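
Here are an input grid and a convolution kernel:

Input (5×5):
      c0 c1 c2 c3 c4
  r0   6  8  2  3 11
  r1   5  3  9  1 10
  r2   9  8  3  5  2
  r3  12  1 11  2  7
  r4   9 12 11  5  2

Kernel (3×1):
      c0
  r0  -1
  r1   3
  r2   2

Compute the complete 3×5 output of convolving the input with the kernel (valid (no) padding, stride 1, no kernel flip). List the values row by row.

Output[0,0]: The receptive field on the input at this output position is [6 / 5 / 9]. Elementwise product with the kernel and sum: 6·-1 + 5·3 + 9·2.

27 17 31 10 23
46 23 22 18 10
45 19 52 11 23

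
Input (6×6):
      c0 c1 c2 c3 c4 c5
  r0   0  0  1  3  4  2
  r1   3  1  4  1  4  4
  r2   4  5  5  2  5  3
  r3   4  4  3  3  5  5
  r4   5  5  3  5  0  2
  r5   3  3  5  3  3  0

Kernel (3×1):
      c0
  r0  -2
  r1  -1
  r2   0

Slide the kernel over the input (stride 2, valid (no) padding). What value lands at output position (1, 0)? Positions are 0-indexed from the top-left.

The receptive field on the input at this output position is [4 / 4 / 5]. Elementwise product with the kernel and sum: 4·-2 + 4·-1.

-12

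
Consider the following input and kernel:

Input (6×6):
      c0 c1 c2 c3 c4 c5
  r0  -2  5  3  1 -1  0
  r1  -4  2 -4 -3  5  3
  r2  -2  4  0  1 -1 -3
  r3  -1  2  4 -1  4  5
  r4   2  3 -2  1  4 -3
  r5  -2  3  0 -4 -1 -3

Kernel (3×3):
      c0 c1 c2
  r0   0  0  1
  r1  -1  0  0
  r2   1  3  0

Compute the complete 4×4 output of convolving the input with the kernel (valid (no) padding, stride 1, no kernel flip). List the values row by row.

17 3 6 1
3 7 6 13
12 -4 -4 11
9 -1 -6 -3

Output[0,0]: The receptive field on the input at this output position is [-2 5 3 / -4 2 -4 / -2 4 0]. Elementwise product with the kernel and sum: 3·1 + -4·-1 + -2·1 + 4·3.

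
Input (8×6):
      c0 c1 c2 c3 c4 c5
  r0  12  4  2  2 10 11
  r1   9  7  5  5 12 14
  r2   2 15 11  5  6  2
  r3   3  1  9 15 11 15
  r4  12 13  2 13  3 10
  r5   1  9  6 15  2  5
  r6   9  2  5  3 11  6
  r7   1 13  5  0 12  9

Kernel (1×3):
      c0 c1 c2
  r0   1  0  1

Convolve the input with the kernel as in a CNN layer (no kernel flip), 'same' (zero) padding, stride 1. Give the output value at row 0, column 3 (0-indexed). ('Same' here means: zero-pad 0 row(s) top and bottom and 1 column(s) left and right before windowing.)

12

The receptive field on the zero-padded input at this output position is [2 2 10]. Elementwise product with the kernel and sum: 2·1 + 10·1.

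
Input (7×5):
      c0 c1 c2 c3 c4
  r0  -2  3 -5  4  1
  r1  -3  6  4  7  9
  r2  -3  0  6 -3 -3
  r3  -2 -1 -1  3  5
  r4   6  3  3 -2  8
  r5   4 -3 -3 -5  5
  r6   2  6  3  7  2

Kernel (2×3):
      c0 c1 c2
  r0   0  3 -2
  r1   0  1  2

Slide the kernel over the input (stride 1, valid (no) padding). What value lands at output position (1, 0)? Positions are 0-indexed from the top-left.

22

The receptive field on the input at this output position is [-3 6 4 / -3 0 6]. Elementwise product with the kernel and sum: 6·3 + 4·-2 + 0·1 + 6·2.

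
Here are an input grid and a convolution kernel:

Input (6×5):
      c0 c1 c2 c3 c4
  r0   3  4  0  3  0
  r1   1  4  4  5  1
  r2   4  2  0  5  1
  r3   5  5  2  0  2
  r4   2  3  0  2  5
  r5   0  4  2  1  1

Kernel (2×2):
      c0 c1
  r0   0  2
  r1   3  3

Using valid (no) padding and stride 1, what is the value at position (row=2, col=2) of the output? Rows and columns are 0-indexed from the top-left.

16

The receptive field on the input at this output position is [0 5 / 2 0]. Elementwise product with the kernel and sum: 5·2 + 2·3 + 0·3.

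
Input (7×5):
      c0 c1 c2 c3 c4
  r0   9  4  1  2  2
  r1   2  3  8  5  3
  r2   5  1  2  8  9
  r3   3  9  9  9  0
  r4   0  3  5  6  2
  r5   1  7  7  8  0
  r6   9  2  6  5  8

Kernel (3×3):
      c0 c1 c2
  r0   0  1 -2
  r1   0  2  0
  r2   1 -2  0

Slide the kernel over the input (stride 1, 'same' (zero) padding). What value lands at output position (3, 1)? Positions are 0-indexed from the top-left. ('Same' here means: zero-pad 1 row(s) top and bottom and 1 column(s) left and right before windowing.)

The receptive field on the zero-padded input at this output position is [5 1 2 / 3 9 9 / 0 3 5]. Elementwise product with the kernel and sum: 1·1 + 2·-2 + 9·2 + 0·1 + 3·-2.

9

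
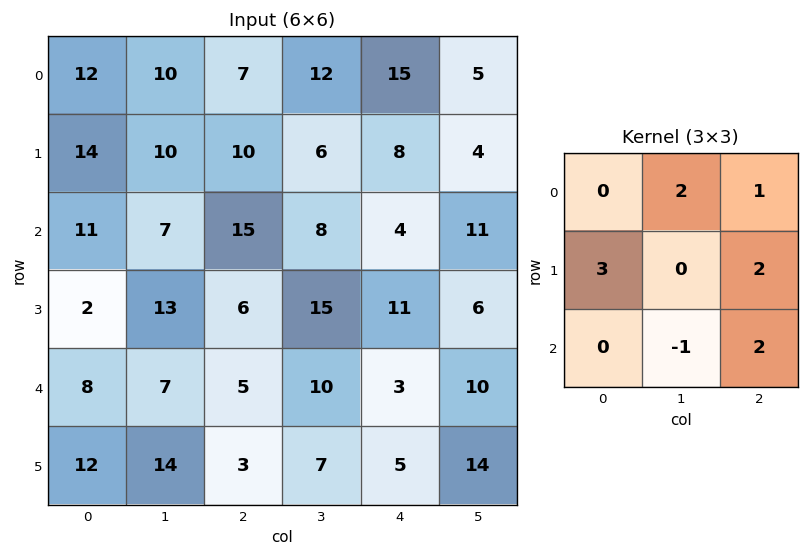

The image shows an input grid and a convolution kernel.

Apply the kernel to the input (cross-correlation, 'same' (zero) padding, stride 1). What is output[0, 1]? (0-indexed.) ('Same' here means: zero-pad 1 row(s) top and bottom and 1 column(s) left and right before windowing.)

60

The receptive field on the zero-padded input at this output position is [0 0 0 / 12 10 7 / 14 10 10]. Elementwise product with the kernel and sum: 0·2 + 0·1 + 12·3 + 7·2 + 10·-1 + 10·2.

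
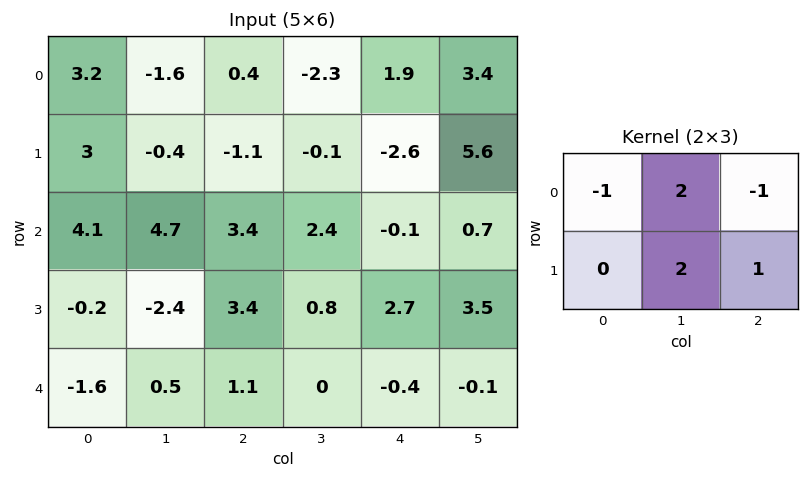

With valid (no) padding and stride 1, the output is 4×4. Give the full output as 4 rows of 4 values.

-8.7 2.4 -9.7 3.1
10.1 7.5 8.2 -10.2
0.5 7.3 5.8 5.6
-5.9 10.6 -4.9 0.2

Output[0,0]: The receptive field on the input at this output position is [3.2 -1.6 0.4 / 3 -0.4 -1.1]. Elementwise product with the kernel and sum: 3.2·-1 + -1.6·2 + 0.4·-1 + -0.4·2 + -1.1·1.
Output[0,1]: The receptive field on the input at this output position is [-1.6 0.4 -2.3 / -0.4 -1.1 -0.1]. Elementwise product with the kernel and sum: -1.6·-1 + 0.4·2 + -2.3·-1 + -1.1·2 + -0.1·1.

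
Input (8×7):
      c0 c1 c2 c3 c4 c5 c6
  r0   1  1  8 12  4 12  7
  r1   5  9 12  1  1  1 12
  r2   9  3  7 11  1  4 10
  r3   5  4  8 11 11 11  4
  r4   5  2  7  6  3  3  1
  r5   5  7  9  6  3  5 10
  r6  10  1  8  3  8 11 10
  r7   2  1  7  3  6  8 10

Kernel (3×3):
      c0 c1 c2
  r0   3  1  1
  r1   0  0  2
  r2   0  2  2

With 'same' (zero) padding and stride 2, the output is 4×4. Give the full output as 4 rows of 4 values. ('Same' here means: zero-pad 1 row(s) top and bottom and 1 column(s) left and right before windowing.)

Output[0,0]: The receptive field on the zero-padded input at this output position is [0 0 0 / 0 1 1 / 0 5 9]. Elementwise product with the kernel and sum: 0·3 + 0·1 + 0·1 + 1·2 + 5·2 + 9·2.
Output[0,1]: The receptive field on the zero-padded input at this output position is [0 0 0 / 1 8 12 / 9 12 1]. Elementwise product with the kernel and sum: 0·3 + 0·1 + 0·1 + 12·2 + 12·2 + 1·2.

30 50 28 24
38 100 57 23
37 73 77 57
20 62 76 45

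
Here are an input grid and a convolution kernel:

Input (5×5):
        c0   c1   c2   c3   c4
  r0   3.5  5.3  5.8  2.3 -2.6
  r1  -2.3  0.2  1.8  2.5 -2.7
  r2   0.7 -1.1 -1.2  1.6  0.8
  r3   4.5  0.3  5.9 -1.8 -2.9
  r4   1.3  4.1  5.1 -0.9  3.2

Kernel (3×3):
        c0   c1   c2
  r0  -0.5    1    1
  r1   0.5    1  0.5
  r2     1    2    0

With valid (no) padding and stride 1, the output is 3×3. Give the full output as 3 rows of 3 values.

Output[0,0]: The receptive field on the input at this output position is [3.5 5.3 5.8 / -2.3 0.2 1.8 / 0.7 -1.1 -1.2]. Elementwise product with the kernel and sum: 3.5·-0.5 + 5.3·1 + 5.8·1 + -2.3·0.5 + 0.2·1 + 1.8·0.5 + 0.7·1 + -1.1·2.

7.8 5.1 0.85
6.9 15.35 2.6
12.35 20.4 6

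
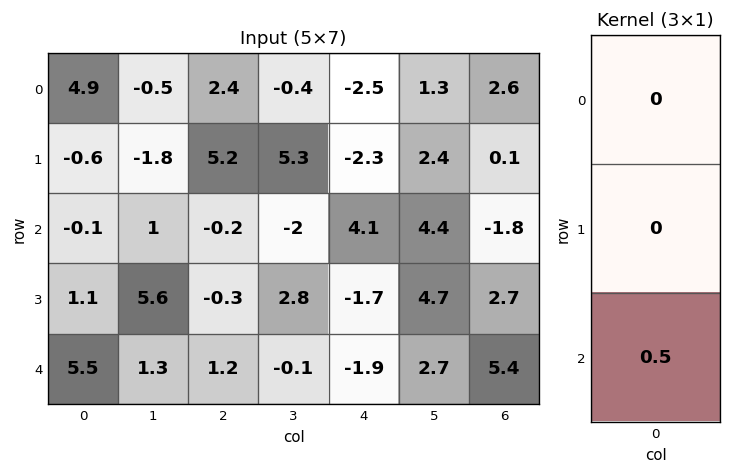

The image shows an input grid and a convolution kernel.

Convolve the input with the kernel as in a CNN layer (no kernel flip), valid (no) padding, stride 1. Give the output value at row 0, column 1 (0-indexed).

0.5

The receptive field on the input at this output position is [-0.5 / -1.8 / 1]. Elementwise product with the kernel and sum: 1·0.5.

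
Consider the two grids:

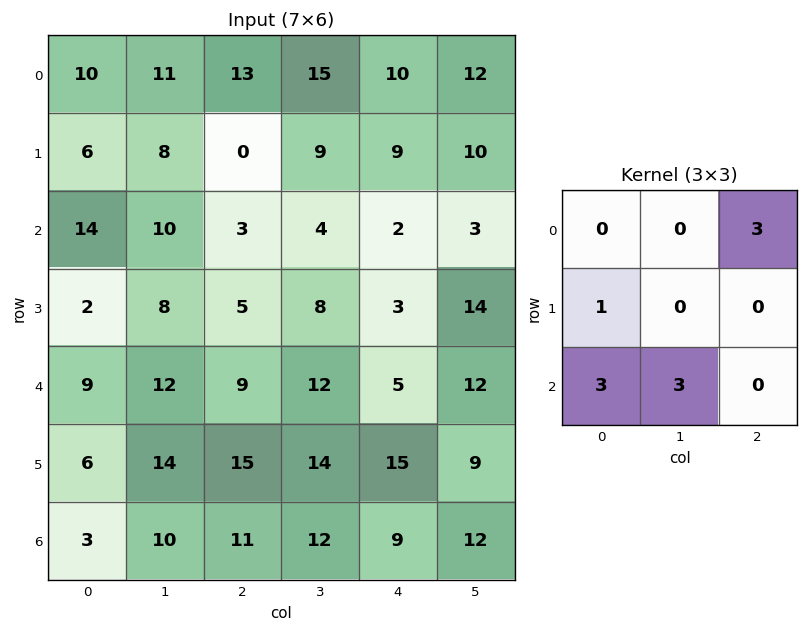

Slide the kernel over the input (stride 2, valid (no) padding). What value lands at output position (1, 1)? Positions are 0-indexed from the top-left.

The receptive field on the input at this output position is [3 4 2 / 5 8 3 / 9 12 5]. Elementwise product with the kernel and sum: 2·3 + 5·1 + 9·3 + 12·3.

74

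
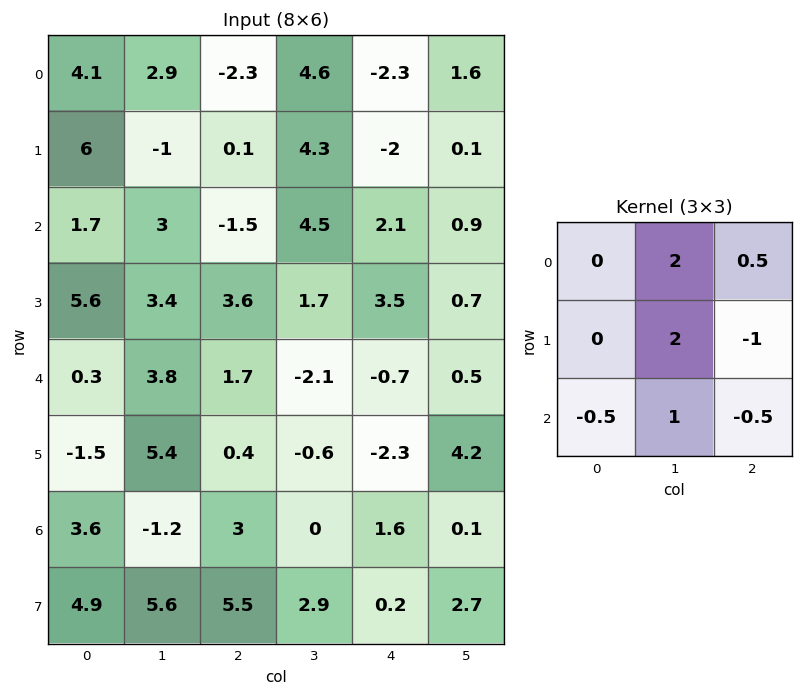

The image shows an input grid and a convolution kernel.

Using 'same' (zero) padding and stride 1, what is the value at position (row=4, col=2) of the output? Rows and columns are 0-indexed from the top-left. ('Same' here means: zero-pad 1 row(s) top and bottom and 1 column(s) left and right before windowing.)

11.55

The receptive field on the zero-padded input at this output position is [3.4 3.6 1.7 / 3.8 1.7 -2.1 / 5.4 0.4 -0.6]. Elementwise product with the kernel and sum: 3.6·2 + 1.7·0.5 + 1.7·2 + -2.1·-1 + 5.4·-0.5 + 0.4·1 + -0.6·-0.5.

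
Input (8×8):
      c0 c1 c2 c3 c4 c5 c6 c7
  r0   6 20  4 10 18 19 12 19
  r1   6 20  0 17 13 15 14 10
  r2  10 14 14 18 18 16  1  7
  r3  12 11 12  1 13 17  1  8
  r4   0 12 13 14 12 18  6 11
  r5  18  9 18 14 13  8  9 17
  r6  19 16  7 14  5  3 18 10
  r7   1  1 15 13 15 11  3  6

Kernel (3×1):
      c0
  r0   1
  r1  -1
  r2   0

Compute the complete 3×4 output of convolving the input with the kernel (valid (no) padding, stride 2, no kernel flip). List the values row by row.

0 4 5 -2
-2 2 5 0
-18 -5 -1 -3

Output[0,0]: The receptive field on the input at this output position is [6 / 6 / 10]. Elementwise product with the kernel and sum: 6·1 + 6·-1.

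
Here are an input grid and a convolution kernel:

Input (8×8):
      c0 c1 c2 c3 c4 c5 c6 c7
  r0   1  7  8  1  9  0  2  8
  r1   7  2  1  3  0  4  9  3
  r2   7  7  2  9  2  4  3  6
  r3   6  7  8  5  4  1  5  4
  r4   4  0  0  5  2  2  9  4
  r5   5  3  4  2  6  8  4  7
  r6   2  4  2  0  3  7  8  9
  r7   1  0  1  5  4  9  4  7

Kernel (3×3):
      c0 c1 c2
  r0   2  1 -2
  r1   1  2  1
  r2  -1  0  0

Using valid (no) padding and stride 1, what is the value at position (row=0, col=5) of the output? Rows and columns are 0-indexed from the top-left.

The receptive field on the input at this output position is [0 2 8 / 4 9 3 / 4 3 6]. Elementwise product with the kernel and sum: 0·2 + 2·1 + 8·-2 + 4·1 + 9·2 + 3·1 + 4·-1.

7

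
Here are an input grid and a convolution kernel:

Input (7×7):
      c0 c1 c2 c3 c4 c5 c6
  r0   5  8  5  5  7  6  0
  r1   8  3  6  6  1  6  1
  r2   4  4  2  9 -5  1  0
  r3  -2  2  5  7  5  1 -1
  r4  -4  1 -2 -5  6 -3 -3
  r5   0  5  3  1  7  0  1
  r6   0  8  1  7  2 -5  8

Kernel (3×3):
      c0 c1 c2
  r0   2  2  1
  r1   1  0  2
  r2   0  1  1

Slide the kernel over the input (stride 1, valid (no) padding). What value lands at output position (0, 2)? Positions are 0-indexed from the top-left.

The receptive field on the input at this output position is [5 5 7 / 6 6 1 / 2 9 -5]. Elementwise product with the kernel and sum: 5·2 + 5·2 + 7·1 + 6·1 + 1·2 + 9·1 + -5·1.

39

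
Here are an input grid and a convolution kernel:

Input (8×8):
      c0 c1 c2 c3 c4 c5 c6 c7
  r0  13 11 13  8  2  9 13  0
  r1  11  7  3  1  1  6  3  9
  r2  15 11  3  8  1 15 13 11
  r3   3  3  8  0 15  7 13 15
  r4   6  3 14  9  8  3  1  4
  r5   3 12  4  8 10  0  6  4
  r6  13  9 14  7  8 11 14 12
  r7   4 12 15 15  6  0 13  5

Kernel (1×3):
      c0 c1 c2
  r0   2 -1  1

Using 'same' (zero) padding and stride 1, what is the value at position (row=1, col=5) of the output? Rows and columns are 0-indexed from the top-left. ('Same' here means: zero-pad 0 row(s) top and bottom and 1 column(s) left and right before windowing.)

-1

The receptive field on the zero-padded input at this output position is [1 6 3]. Elementwise product with the kernel and sum: 1·2 + 6·-1 + 3·1.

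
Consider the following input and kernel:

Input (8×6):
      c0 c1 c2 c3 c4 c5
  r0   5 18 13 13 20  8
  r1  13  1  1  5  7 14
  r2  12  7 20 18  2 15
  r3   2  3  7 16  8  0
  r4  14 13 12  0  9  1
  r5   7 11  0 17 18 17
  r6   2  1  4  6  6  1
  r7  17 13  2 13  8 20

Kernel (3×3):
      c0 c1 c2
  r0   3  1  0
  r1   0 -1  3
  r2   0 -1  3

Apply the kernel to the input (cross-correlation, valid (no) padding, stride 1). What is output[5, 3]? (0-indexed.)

The receptive field on the input at this output position is [17 18 17 / 6 6 1 / 13 8 20]. Elementwise product with the kernel and sum: 17·3 + 18·1 + 6·-1 + 1·3 + 8·-1 + 20·3.

118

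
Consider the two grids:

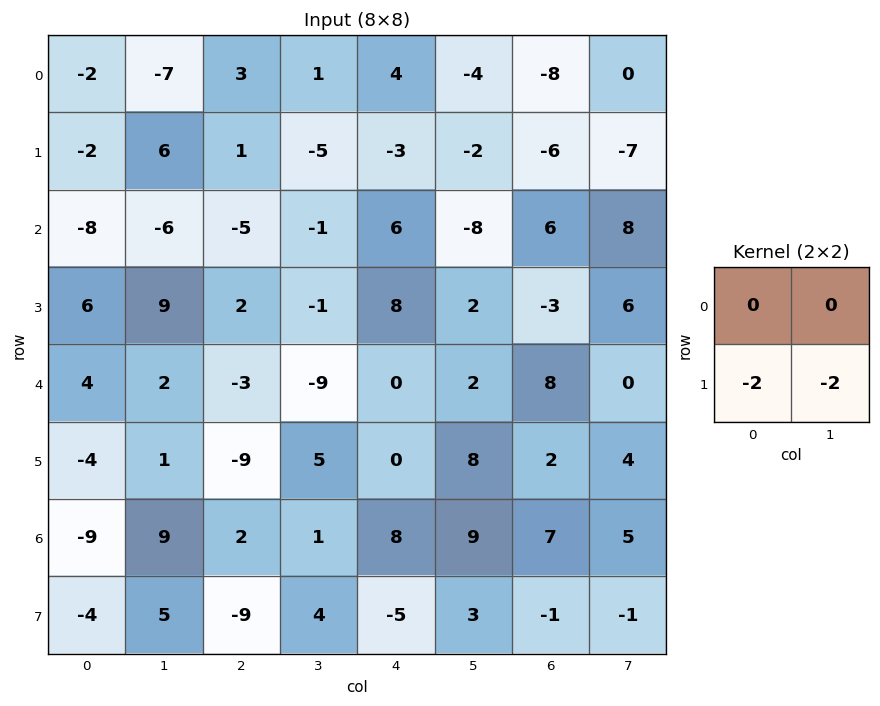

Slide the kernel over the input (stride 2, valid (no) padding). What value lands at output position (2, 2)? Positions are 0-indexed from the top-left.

-16

The receptive field on the input at this output position is [0 2 / 0 8]. Elementwise product with the kernel and sum: 0·-2 + 8·-2.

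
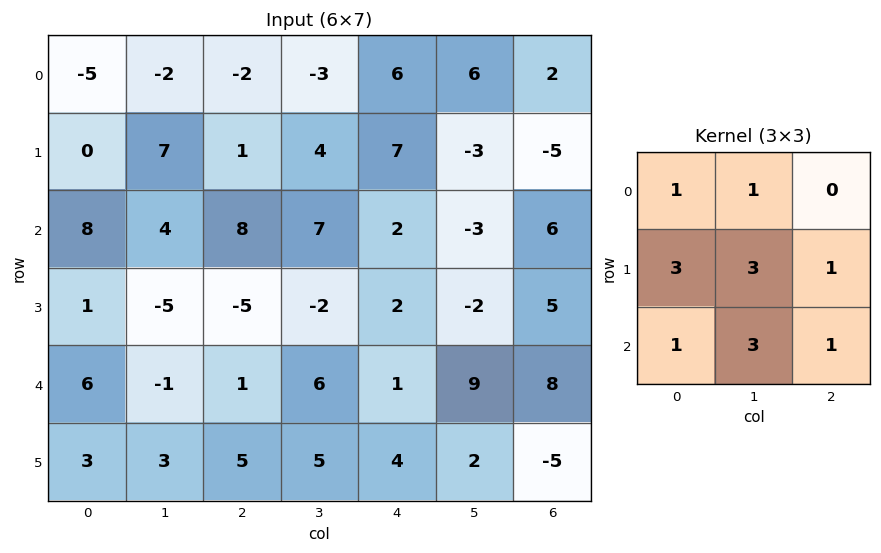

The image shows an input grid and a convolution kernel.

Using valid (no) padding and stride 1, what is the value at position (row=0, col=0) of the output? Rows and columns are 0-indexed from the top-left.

43

The receptive field on the input at this output position is [-5 -2 -2 / 0 7 1 / 8 4 8]. Elementwise product with the kernel and sum: -5·1 + -2·1 + 0·3 + 7·3 + 1·1 + 8·1 + 4·3 + 8·1.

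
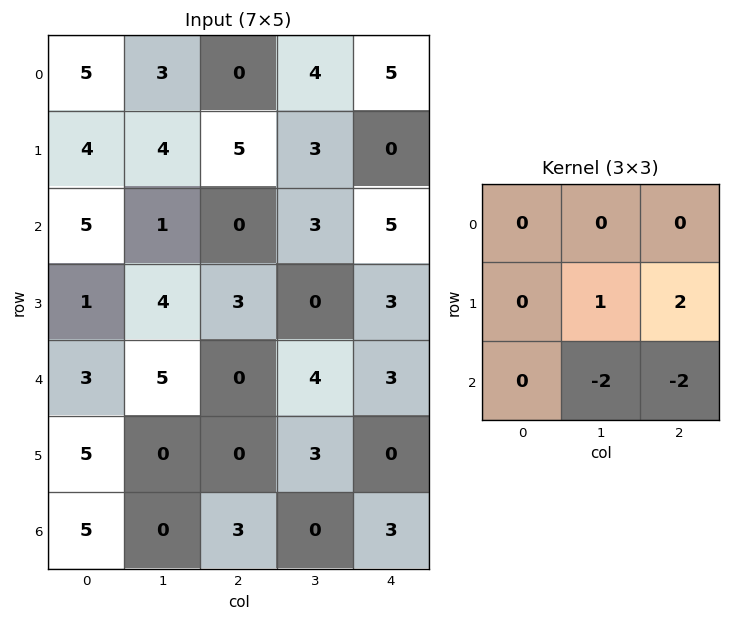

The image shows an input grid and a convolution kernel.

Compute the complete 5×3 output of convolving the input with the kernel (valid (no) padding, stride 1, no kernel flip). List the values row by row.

Output[0,0]: The receptive field on the input at this output position is [5 3 0 / 4 4 5 / 5 1 0]. Elementwise product with the kernel and sum: 4·1 + 5·2 + 1·-2 + 0·-2.
Output[0,1]: The receptive field on the input at this output position is [3 0 4 / 4 5 3 / 1 0 3]. Elementwise product with the kernel and sum: 5·1 + 3·2 + 0·-2 + 3·-2.

12 5 -13
-13 0 7
0 -5 -8
5 2 4
-6 0 -3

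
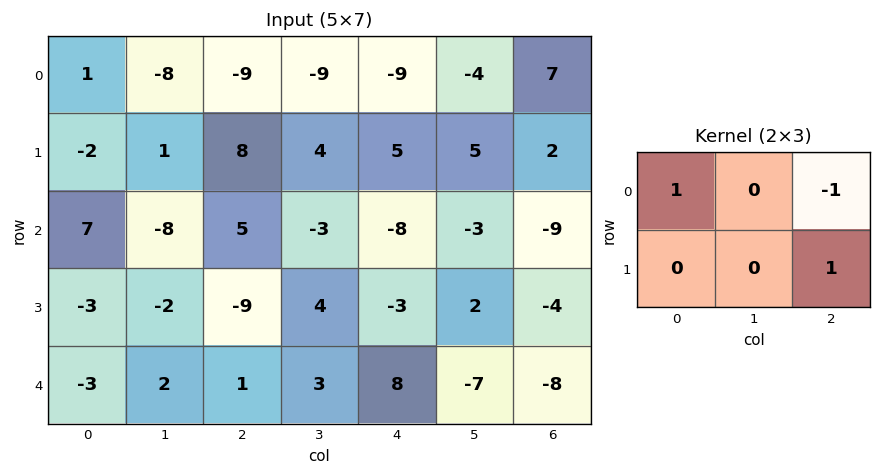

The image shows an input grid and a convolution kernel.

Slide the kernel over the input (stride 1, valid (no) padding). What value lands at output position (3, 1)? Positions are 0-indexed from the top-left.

The receptive field on the input at this output position is [-2 -9 4 / 2 1 3]. Elementwise product with the kernel and sum: -2·1 + 4·-1 + 3·1.

-3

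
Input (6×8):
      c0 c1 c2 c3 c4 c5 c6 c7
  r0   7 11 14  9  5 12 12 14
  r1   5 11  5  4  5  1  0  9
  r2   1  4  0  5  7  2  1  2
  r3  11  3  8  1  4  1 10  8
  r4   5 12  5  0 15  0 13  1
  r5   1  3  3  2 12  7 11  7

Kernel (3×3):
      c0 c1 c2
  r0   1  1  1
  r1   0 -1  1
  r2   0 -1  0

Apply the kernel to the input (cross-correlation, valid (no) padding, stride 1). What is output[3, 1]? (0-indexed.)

The receptive field on the input at this output position is [3 8 1 / 12 5 0 / 3 3 2]. Elementwise product with the kernel and sum: 3·1 + 8·1 + 1·1 + 5·-1 + 0·1 + 3·-1.

4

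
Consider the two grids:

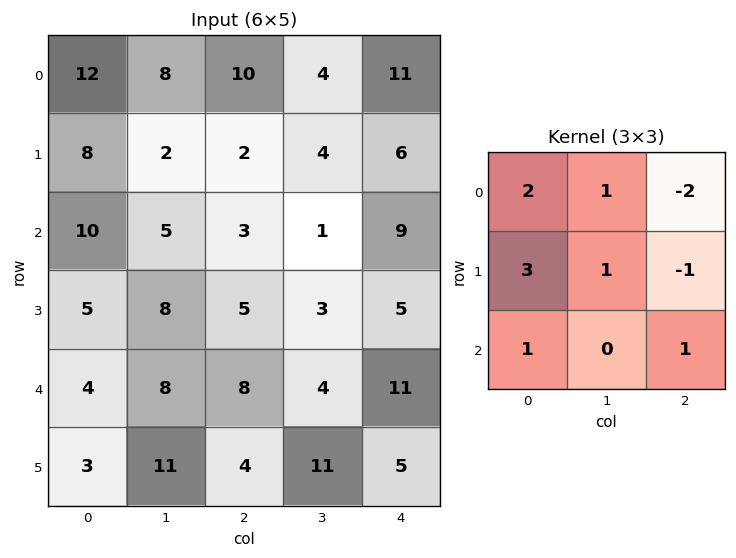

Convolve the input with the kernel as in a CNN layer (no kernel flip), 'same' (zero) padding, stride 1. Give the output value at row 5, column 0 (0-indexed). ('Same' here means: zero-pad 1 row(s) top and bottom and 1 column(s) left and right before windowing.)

The receptive field on the zero-padded input at this output position is [0 4 8 / 0 3 11 / 0 0 0]. Elementwise product with the kernel and sum: 0·2 + 4·1 + 8·-2 + 0·3 + 3·1 + 11·-1 + 0·1 + 0·1.

-20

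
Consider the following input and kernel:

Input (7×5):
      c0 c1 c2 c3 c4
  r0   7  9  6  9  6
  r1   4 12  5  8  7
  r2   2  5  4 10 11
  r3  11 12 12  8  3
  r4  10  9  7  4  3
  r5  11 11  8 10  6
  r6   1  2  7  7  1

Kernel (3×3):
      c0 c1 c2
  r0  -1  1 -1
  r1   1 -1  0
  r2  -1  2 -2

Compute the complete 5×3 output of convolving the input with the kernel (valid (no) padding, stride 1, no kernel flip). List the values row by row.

Output[0,0]: The receptive field on the input at this output position is [7 9 6 / 4 12 5 / 2 5 4]. Elementwise product with the kernel and sum: 7·-1 + 9·1 + 6·-1 + 4·1 + 12·-1 + 2·-1 + 5·2 + 4·-2.
Output[0,1]: The receptive field on the input at this output position is [9 6 9 / 12 5 8 / 5 4 10]. Elementwise product with the kernel and sum: 9·-1 + 6·1 + 9·-1 + 12·1 + 5·-1 + 5·-1 + 4·2 + 10·-2.

-12 -22 -12
-11 -18 -12
-8 -14 -6
-15 -21 -4
-19 -5 -3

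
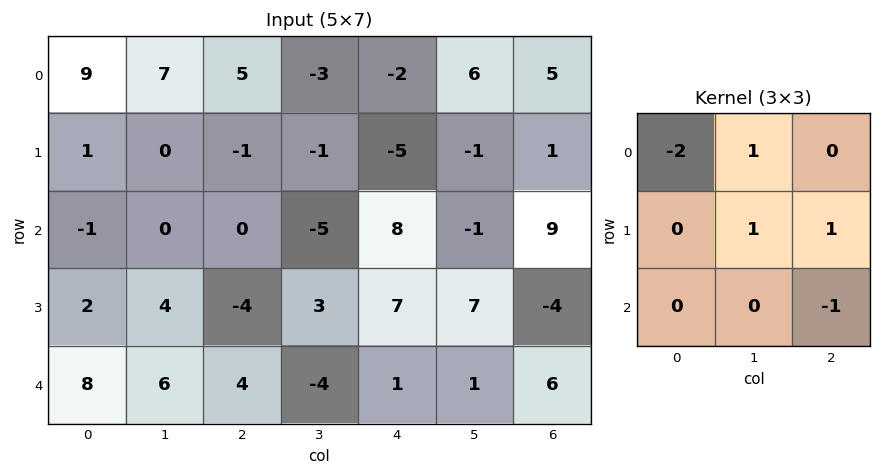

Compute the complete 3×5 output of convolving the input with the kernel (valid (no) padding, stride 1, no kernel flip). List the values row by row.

Output[0,0]: The receptive field on the input at this output position is [9 7 5 / 1 0 -1 / -1 0 0]. Elementwise product with the kernel and sum: 9·-2 + 7·1 + 0·1 + -1·1 + 0·-1.
Output[0,1]: The receptive field on the input at this output position is [7 5 -3 / 0 -1 -1 / 0 0 -5]. Elementwise product with the kernel and sum: 7·-2 + 5·1 + -1·1 + -1·1 + -5·-1.

-12 -6 -27 -1 1
2 -9 -3 -3 21
-2 3 4 31 -20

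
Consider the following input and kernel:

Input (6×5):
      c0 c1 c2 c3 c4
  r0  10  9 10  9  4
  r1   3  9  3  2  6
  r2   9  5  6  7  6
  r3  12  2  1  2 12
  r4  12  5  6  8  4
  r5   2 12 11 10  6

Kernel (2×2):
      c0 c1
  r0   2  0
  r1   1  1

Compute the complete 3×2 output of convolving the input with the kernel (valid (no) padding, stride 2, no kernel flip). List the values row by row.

32 25
32 15
38 33

Output[0,0]: The receptive field on the input at this output position is [10 9 / 3 9]. Elementwise product with the kernel and sum: 10·2 + 3·1 + 9·1.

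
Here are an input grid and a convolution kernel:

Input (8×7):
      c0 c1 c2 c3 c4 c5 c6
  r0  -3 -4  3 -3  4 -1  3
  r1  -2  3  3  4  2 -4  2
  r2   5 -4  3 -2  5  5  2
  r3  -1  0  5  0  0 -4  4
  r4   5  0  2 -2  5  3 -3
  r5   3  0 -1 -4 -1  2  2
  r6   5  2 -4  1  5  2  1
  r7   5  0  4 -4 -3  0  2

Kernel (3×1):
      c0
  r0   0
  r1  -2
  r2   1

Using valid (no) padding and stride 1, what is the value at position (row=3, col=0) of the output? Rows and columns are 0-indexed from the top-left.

The receptive field on the input at this output position is [-1 / 5 / 3]. Elementwise product with the kernel and sum: 5·-2 + 3·1.

-7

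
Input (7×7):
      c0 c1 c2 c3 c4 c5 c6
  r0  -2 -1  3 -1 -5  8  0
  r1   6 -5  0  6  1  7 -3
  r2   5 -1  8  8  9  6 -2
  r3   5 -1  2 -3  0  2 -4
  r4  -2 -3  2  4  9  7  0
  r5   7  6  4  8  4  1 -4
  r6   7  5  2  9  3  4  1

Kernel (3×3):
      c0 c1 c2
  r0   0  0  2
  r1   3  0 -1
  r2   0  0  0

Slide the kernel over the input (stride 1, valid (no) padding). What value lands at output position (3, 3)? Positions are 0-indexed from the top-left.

The receptive field on the input at this output position is [-3 0 2 / 4 9 7 / 8 4 1]. Elementwise product with the kernel and sum: 2·2 + 4·3 + 7·-1.

9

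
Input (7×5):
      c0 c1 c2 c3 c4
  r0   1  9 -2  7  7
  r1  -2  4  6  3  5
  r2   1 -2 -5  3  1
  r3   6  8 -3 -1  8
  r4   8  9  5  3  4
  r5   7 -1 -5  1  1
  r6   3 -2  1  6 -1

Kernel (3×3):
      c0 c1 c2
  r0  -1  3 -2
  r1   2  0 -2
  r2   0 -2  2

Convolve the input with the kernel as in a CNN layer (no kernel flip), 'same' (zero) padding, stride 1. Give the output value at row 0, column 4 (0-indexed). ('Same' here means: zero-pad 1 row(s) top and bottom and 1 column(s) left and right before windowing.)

4

The receptive field on the zero-padded input at this output position is [0 0 0 / 7 7 0 / 3 5 0]. Elementwise product with the kernel and sum: 0·-1 + 0·3 + 0·-2 + 7·2 + 0·-2 + 5·-2 + 0·2.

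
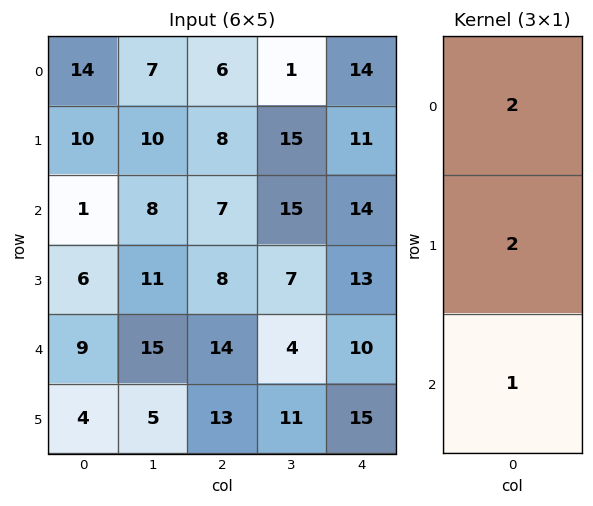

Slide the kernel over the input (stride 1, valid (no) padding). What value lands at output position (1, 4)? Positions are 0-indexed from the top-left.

63

The receptive field on the input at this output position is [11 / 14 / 13]. Elementwise product with the kernel and sum: 11·2 + 14·2 + 13·1.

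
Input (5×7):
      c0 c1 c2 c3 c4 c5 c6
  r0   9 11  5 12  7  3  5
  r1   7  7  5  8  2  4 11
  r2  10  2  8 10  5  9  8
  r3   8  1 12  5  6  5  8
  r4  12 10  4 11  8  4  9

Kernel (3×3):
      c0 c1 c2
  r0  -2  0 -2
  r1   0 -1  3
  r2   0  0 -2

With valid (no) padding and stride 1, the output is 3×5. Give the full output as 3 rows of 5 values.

Output[0,0]: The receptive field on the input at this output position is [9 11 5 / 7 7 5 / 10 2 8]. Elementwise product with the kernel and sum: 9·-2 + 5·-2 + 7·-1 + 5·3 + 8·-2.

-36 -47 -36 -38 -11
-26 -18 -21 -12 -27
-9 -43 -29 -37 -25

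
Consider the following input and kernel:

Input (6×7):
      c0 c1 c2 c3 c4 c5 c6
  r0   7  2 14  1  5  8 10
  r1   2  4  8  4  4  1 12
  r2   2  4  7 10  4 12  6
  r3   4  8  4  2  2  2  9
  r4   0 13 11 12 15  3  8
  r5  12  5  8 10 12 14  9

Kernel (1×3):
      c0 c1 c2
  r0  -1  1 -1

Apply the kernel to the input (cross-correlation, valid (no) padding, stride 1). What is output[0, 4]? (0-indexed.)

The receptive field on the input at this output position is [5 8 10]. Elementwise product with the kernel and sum: 5·-1 + 8·1 + 10·-1.

-7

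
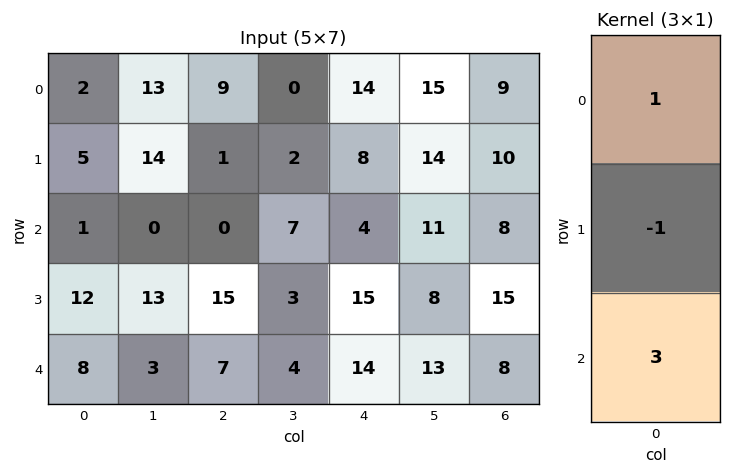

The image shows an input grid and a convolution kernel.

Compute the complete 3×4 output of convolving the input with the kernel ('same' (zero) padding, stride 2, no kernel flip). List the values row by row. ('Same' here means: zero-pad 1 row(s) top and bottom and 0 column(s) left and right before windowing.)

13 -6 10 21
40 46 49 47
4 8 1 7

Output[0,0]: The receptive field on the zero-padded input at this output position is [0 / 2 / 5]. Elementwise product with the kernel and sum: 0·1 + 2·-1 + 5·3.
Output[0,1]: The receptive field on the zero-padded input at this output position is [0 / 9 / 1]. Elementwise product with the kernel and sum: 0·1 + 9·-1 + 1·3.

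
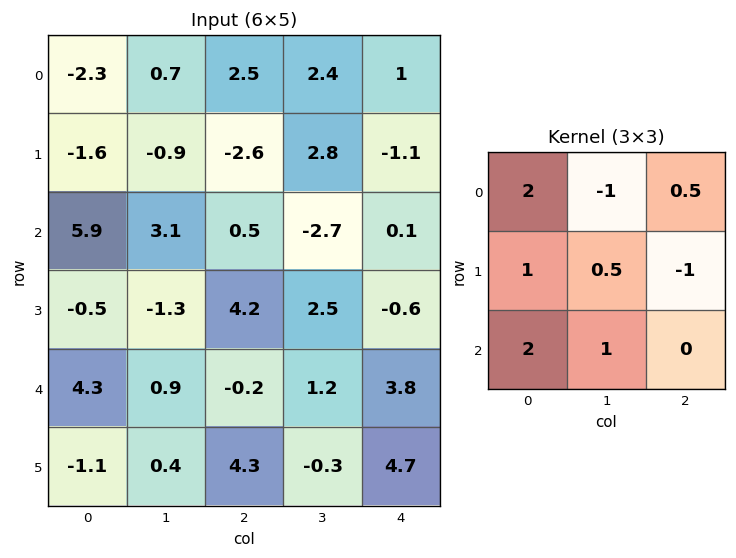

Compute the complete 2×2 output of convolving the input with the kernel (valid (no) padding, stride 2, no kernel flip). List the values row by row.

Output[0,0]: The receptive field on the input at this output position is [-2.3 0.7 2.5 / -1.6 -0.9 -2.6 / 5.9 3.1 0.5]. Elementwise product with the kernel and sum: -2.3·2 + 0.7·-1 + 2.5·0.5 + -1.6·1 + -0.9·0.5 + -2.6·-1 + 5.9·2 + 3.1·1.
Output[0,1]: The receptive field on the input at this output position is [2.5 2.4 1 / -2.6 2.8 -1.1 / 0.5 -2.7 0.1]. Elementwise product with the kernel and sum: 2.5·2 + 2.4·-1 + 1·0.5 + -2.6·1 + 2.8·0.5 + -1.1·-1 + 0.5·2 + -2.7·1.

11.4 1.3
13.1 10.6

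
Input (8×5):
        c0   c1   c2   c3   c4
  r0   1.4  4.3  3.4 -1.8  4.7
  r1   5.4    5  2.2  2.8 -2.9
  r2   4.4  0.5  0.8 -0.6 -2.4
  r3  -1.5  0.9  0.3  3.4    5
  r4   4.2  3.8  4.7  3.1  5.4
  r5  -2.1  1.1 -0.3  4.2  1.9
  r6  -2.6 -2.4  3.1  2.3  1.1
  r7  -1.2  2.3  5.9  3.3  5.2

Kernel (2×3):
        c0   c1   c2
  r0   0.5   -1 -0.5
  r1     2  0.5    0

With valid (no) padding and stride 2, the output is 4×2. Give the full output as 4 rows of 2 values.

Output[0,0]: The receptive field on the input at this output position is [1.4 4.3 3.4 / 5.4 5 2.2]. Elementwise product with the kernel and sum: 1.4·0.5 + 4.3·-1 + 3.4·-0.5 + 5.4·2 + 5·0.5.
Output[0,1]: The receptive field on the input at this output position is [3.4 -1.8 4.7 / 2.2 2.8 -2.9]. Elementwise product with the kernel and sum: 3.4·0.5 + -1.8·-1 + 4.7·-0.5 + 2.2·2 + 2.8·0.5.

8 6.95
-1.25 4.5
-7.7 -1.95
-1.7 12.15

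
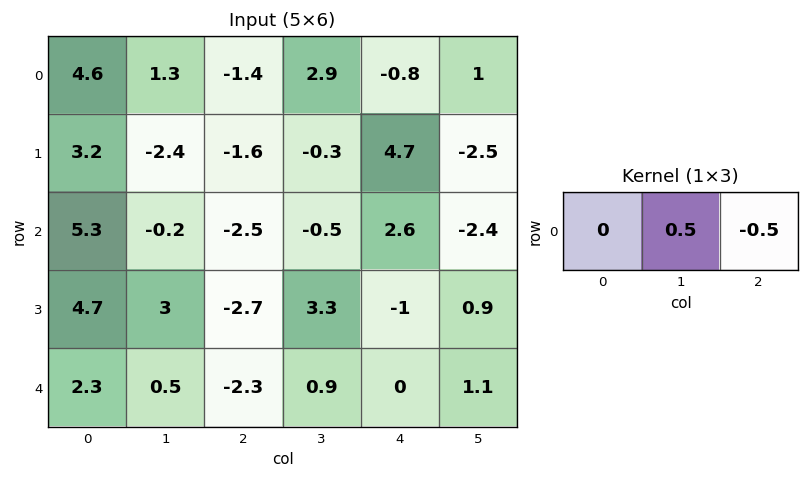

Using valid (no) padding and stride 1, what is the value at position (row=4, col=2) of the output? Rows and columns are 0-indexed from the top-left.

0.45

The receptive field on the input at this output position is [-2.3 0.9 0]. Elementwise product with the kernel and sum: 0.9·0.5 + 0·-0.5.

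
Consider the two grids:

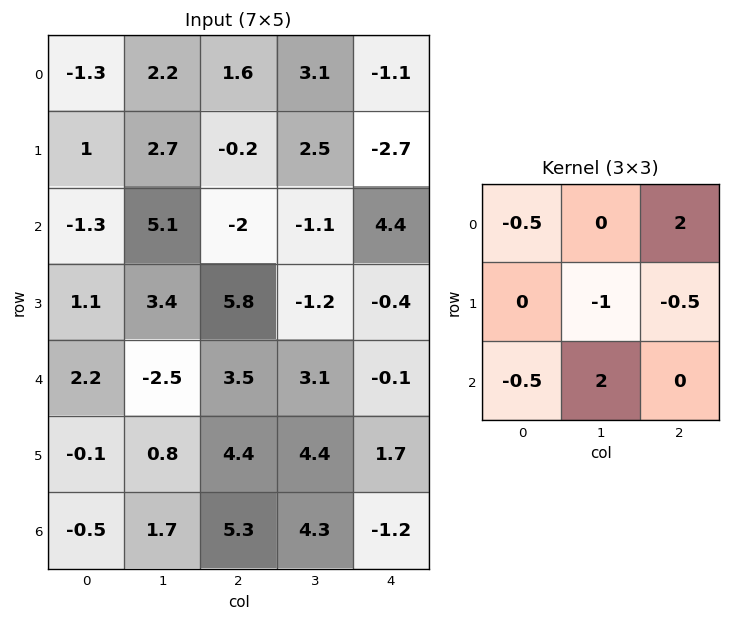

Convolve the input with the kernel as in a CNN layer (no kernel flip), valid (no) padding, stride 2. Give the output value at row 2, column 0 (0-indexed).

The receptive field on the input at this output position is [2.2 -2.5 3.5 / -0.1 0.8 4.4 / -0.5 1.7 5.3]. Elementwise product with the kernel and sum: 2.2·-0.5 + 3.5·2 + 0.8·-1 + 4.4·-0.5 + -0.5·-0.5 + 1.7·2.

6.55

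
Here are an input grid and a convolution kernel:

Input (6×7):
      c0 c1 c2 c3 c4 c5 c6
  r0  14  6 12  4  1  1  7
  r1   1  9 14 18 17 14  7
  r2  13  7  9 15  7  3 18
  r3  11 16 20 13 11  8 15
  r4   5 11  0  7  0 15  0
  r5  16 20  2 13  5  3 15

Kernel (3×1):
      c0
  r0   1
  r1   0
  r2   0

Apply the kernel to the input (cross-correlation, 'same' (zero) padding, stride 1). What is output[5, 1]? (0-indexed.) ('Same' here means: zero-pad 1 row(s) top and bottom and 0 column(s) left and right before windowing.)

The receptive field on the zero-padded input at this output position is [11 / 20 / 0]. Elementwise product with the kernel and sum: 11·1.

11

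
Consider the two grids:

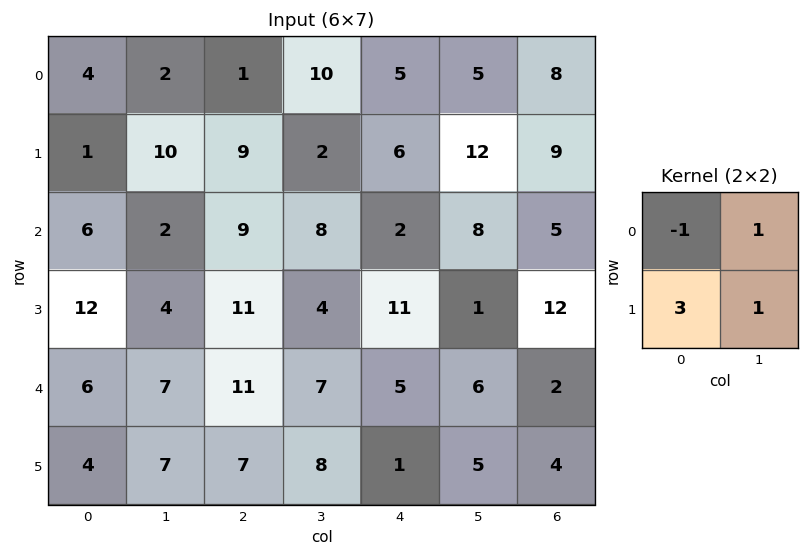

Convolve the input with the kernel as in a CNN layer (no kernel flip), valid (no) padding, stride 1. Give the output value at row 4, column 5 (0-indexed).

The receptive field on the input at this output position is [6 2 / 5 4]. Elementwise product with the kernel and sum: 6·-1 + 2·1 + 5·3 + 4·1.

15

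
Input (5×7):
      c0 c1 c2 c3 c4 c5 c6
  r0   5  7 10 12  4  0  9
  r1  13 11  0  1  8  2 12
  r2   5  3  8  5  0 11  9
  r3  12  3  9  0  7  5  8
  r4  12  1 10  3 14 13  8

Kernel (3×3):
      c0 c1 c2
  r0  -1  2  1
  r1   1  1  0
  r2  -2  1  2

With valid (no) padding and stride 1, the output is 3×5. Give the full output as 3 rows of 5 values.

Output[0,0]: The receptive field on the input at this output position is [5 7 10 / 13 11 0 / 5 3 8]. Elementwise product with the kernel and sum: 5·-1 + 7·2 + 10·1 + 13·1 + 11·1 + 5·-2 + 3·1 + 8·2.

52 48 8 17 44
14 4 19 39 26
21 44 22 47 44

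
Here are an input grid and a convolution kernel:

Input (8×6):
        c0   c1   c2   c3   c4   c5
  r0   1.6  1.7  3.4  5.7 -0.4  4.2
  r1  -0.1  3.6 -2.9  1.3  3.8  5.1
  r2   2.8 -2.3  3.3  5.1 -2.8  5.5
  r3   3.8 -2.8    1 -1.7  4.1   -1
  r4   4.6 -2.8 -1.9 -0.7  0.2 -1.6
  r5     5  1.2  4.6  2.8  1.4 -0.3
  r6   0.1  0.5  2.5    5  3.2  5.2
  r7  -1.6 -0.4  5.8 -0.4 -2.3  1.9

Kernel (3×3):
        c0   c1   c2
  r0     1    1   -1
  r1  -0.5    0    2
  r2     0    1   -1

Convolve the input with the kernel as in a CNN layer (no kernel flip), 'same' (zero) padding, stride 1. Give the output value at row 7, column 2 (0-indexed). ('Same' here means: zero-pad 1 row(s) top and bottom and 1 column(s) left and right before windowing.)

The receptive field on the zero-padded input at this output position is [0.5 2.5 5 / -0.4 5.8 -0.4 / 0 0 0]. Elementwise product with the kernel and sum: 0.5·1 + 2.5·1 + 5·-1 + -0.4·-0.5 + -0.4·2 + 0·1 + 0·-1.

-2.6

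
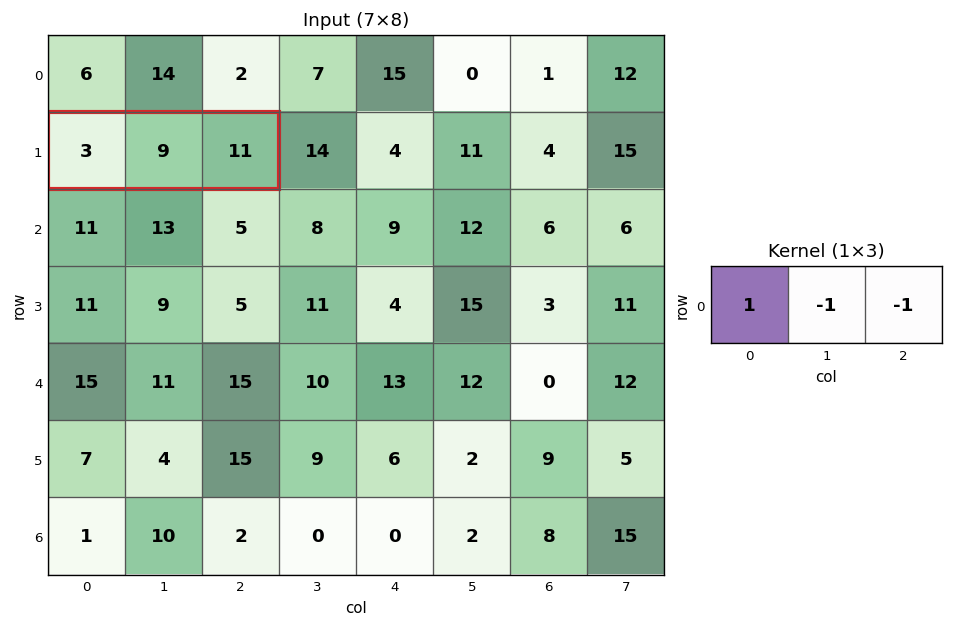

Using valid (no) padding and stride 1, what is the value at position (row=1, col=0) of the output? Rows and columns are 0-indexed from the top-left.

The receptive field on the input at this output position is [3 9 11]. Elementwise product with the kernel and sum: 3·1 + 9·-1 + 11·-1.

-17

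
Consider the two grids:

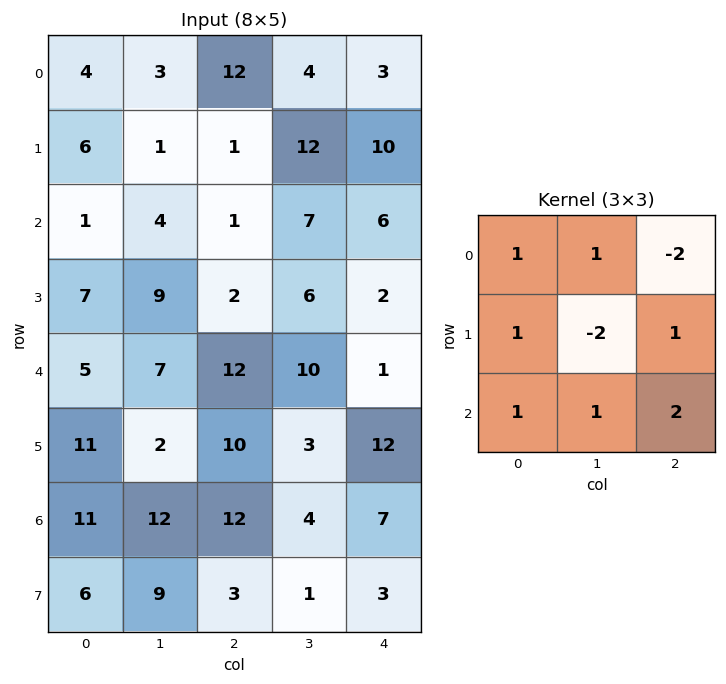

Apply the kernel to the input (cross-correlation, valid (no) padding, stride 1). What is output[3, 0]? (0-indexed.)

The receptive field on the input at this output position is [7 9 2 / 5 7 12 / 11 2 10]. Elementwise product with the kernel and sum: 7·1 + 9·1 + 2·-2 + 5·1 + 7·-2 + 12·1 + 11·1 + 2·1 + 10·2.

48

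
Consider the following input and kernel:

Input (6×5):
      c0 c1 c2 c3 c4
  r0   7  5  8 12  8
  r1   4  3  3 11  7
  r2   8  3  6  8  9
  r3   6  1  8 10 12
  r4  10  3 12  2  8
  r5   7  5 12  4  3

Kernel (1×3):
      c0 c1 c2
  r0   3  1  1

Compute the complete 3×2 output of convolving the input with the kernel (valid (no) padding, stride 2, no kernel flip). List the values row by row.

Output[0,0]: The receptive field on the input at this output position is [7 5 8]. Elementwise product with the kernel and sum: 7·3 + 5·1 + 8·1.
Output[0,1]: The receptive field on the input at this output position is [8 12 8]. Elementwise product with the kernel and sum: 8·3 + 12·1 + 8·1.

34 44
33 35
45 46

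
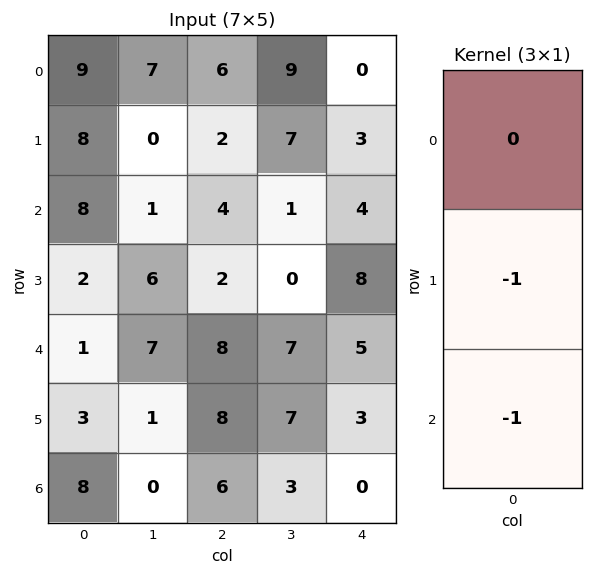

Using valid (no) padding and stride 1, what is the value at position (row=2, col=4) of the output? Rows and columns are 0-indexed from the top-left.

The receptive field on the input at this output position is [4 / 8 / 5]. Elementwise product with the kernel and sum: 8·-1 + 5·-1.

-13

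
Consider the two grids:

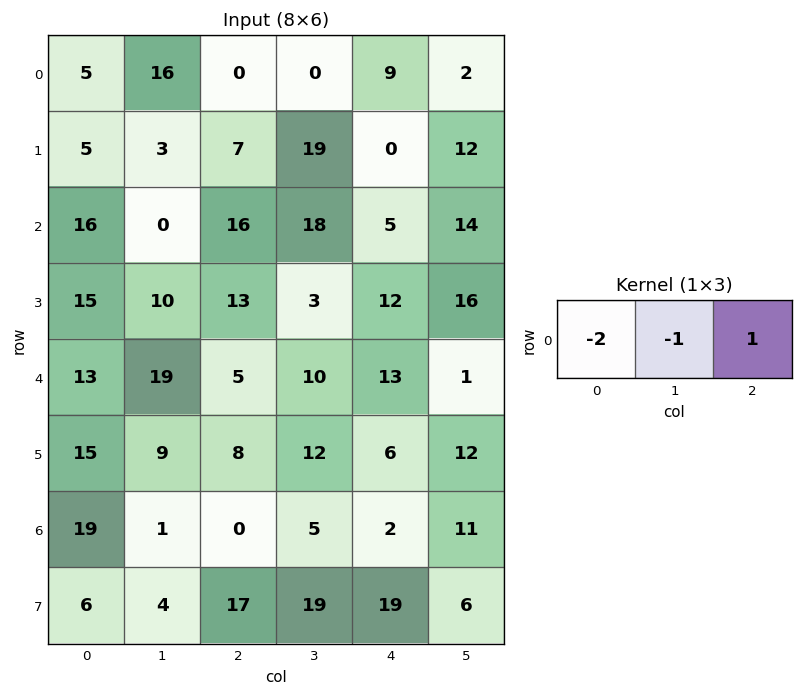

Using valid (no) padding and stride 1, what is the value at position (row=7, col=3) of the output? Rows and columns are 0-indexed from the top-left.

The receptive field on the input at this output position is [19 19 6]. Elementwise product with the kernel and sum: 19·-2 + 19·-1 + 6·1.

-51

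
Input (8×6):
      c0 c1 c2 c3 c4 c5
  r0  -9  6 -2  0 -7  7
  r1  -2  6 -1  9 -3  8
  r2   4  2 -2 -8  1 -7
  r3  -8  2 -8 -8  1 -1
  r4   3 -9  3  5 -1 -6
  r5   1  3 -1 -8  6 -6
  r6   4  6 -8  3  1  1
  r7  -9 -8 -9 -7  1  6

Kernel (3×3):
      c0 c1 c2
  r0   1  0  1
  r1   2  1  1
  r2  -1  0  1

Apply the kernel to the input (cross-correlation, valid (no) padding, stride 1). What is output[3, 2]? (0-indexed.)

The receptive field on the input at this output position is [-8 -8 1 / 3 5 -1 / -1 -8 6]. Elementwise product with the kernel and sum: -8·1 + 1·1 + 3·2 + 5·1 + -1·1 + -1·-1 + 6·1.

10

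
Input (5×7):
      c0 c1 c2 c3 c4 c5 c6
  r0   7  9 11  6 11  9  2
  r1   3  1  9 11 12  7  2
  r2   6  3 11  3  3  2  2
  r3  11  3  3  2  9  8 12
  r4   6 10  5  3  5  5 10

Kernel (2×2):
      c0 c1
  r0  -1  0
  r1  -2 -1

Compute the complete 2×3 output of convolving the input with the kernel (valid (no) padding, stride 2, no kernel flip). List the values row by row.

Output[0,0]: The receptive field on the input at this output position is [7 9 / 3 1]. Elementwise product with the kernel and sum: 7·-1 + 3·-2 + 1·-1.

-14 -40 -42
-31 -19 -29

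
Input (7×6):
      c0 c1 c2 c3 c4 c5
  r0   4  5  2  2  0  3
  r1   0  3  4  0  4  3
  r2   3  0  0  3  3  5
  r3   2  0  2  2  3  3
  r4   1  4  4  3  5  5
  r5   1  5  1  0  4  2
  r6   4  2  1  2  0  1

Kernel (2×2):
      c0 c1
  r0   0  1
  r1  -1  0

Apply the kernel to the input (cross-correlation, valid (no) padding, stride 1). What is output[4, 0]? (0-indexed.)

3

The receptive field on the input at this output position is [1 4 / 1 5]. Elementwise product with the kernel and sum: 4·1 + 1·-1.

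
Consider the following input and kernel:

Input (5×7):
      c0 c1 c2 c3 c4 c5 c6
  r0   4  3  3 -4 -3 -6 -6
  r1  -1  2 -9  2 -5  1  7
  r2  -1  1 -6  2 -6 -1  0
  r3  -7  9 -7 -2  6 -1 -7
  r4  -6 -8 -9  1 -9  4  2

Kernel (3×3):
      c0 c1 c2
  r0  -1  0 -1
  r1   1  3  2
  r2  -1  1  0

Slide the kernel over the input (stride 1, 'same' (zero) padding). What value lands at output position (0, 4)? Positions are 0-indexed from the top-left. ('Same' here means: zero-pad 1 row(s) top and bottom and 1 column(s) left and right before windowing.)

-32

The receptive field on the zero-padded input at this output position is [0 0 0 / -4 -3 -6 / 2 -5 1]. Elementwise product with the kernel and sum: 0·-1 + 0·-1 + -4·1 + -3·3 + -6·2 + 2·-1 + -5·1.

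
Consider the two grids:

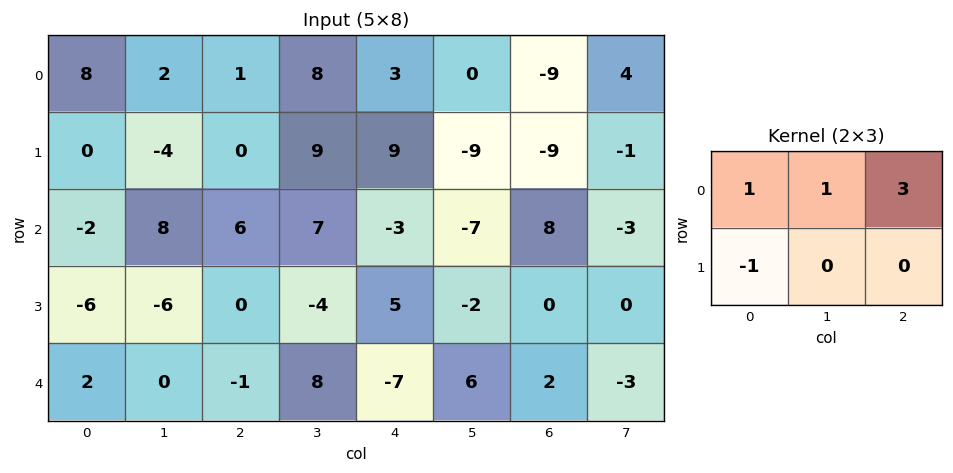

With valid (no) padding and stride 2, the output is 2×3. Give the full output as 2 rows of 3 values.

13 18 -33
30 4 9

Output[0,0]: The receptive field on the input at this output position is [8 2 1 / 0 -4 0]. Elementwise product with the kernel and sum: 8·1 + 2·1 + 1·3 + 0·-1.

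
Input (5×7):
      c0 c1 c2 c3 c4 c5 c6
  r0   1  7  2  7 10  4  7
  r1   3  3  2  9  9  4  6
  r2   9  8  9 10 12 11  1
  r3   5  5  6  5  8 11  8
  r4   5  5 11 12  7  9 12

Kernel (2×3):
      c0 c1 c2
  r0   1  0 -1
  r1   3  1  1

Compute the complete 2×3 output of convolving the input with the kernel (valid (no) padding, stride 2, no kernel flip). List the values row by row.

Output[0,0]: The receptive field on the input at this output position is [1 7 2 / 3 3 2]. Elementwise product with the kernel and sum: 1·1 + 2·-1 + 3·3 + 3·1 + 2·1.

13 16 40
26 28 54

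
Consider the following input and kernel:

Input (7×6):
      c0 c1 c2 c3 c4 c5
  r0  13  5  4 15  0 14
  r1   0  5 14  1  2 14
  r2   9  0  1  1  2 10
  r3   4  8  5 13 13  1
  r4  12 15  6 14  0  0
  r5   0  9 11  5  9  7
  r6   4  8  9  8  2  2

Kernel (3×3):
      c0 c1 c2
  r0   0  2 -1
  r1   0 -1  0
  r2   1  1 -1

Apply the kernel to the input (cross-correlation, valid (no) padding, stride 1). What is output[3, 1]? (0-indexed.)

The receptive field on the input at this output position is [8 5 13 / 15 6 14 / 9 11 5]. Elementwise product with the kernel and sum: 5·2 + 13·-1 + 6·-1 + 9·1 + 11·1 + 5·-1.

6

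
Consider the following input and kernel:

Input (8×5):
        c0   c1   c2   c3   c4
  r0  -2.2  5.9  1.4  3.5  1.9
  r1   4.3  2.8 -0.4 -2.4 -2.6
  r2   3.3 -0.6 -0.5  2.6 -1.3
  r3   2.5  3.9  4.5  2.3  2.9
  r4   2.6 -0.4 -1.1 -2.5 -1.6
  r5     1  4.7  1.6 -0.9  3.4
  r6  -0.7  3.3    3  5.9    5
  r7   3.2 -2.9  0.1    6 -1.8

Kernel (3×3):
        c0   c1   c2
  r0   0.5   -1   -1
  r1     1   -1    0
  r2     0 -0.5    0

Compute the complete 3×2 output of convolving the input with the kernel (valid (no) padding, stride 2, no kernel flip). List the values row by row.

-6.6 -4
1.55 1.9
-2.55 3.1

Output[0,0]: The receptive field on the input at this output position is [-2.2 5.9 1.4 / 4.3 2.8 -0.4 / 3.3 -0.6 -0.5]. Elementwise product with the kernel and sum: -2.2·0.5 + 5.9·-1 + 1.4·-1 + 4.3·1 + 2.8·-1 + -0.6·-0.5.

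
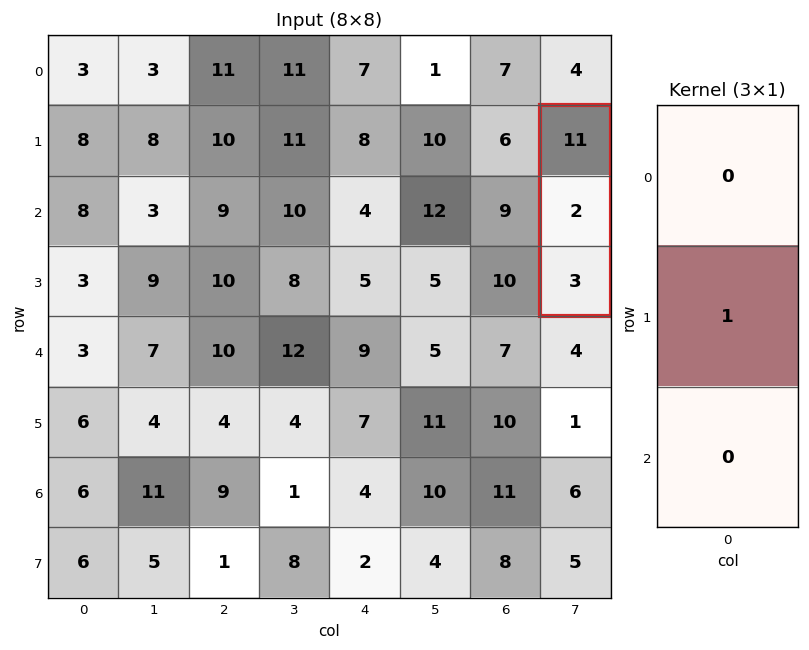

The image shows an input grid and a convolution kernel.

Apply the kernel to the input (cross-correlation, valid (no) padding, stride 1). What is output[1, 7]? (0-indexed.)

The receptive field on the input at this output position is [11 / 2 / 3]. Elementwise product with the kernel and sum: 2·1.

2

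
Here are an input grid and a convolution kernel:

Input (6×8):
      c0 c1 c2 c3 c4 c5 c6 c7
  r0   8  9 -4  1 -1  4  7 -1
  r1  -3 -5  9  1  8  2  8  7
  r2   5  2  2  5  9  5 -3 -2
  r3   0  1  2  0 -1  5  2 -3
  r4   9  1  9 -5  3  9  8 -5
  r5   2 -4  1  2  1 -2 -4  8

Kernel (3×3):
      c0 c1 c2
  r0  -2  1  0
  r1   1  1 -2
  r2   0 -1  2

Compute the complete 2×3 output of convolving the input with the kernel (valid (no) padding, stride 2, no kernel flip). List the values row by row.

-31 16 -11
6 16 -6

Output[0,0]: The receptive field on the input at this output position is [8 9 -4 / -3 -5 9 / 5 2 2]. Elementwise product with the kernel and sum: 8·-2 + 9·1 + -3·1 + -5·1 + 9·-2 + 2·-1 + 2·2.
Output[0,1]: The receptive field on the input at this output position is [-4 1 -1 / 9 1 8 / 2 5 9]. Elementwise product with the kernel and sum: -4·-2 + 1·1 + 9·1 + 1·1 + 8·-2 + 5·-1 + 9·2.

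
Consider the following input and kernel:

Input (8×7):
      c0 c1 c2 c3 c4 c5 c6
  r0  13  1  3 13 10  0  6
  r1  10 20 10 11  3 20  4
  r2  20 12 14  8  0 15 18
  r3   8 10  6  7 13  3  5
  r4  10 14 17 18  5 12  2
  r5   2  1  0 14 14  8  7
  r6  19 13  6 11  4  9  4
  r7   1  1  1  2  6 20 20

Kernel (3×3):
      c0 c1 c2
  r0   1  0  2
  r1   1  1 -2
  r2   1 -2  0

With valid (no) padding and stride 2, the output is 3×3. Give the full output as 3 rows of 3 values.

25 36 7
36 -18 23
40 -3 3

Output[0,0]: The receptive field on the input at this output position is [13 1 3 / 10 20 10 / 20 12 14]. Elementwise product with the kernel and sum: 13·1 + 3·2 + 10·1 + 20·1 + 10·-2 + 20·1 + 12·-2.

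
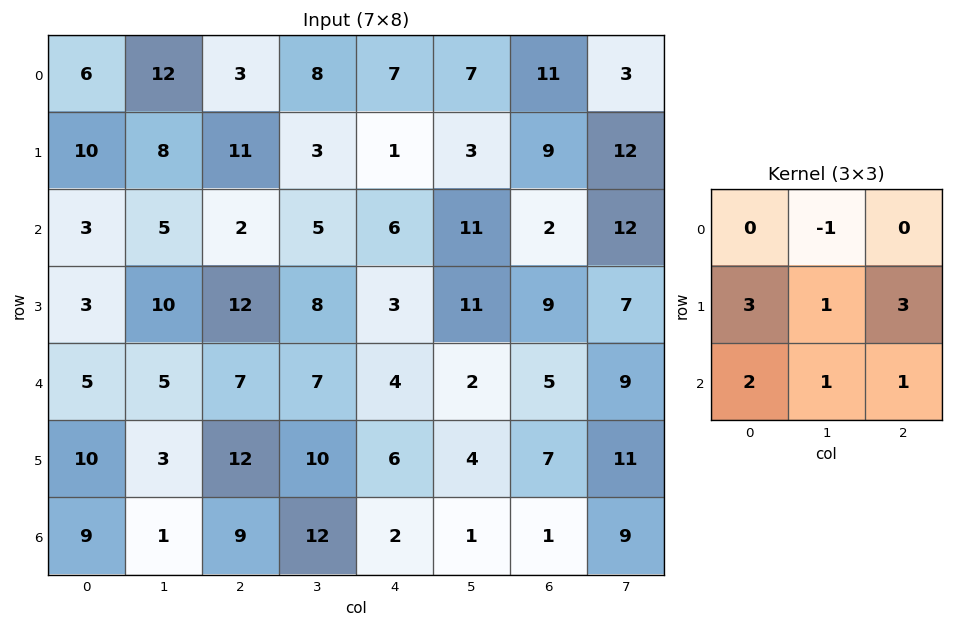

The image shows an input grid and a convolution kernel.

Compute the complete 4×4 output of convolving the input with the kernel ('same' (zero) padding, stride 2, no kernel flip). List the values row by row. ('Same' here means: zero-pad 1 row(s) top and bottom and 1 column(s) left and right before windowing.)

60 93 62 68
21 61 83 100
30 59 58 55
2 36 35 24

Output[0,0]: The receptive field on the zero-padded input at this output position is [0 0 0 / 0 6 12 / 0 10 8]. Elementwise product with the kernel and sum: 0·-1 + 0·3 + 6·1 + 12·3 + 0·2 + 10·1 + 8·1.
Output[0,1]: The receptive field on the zero-padded input at this output position is [0 0 0 / 12 3 8 / 8 11 3]. Elementwise product with the kernel and sum: 0·-1 + 12·3 + 3·1 + 8·3 + 8·2 + 11·1 + 3·1.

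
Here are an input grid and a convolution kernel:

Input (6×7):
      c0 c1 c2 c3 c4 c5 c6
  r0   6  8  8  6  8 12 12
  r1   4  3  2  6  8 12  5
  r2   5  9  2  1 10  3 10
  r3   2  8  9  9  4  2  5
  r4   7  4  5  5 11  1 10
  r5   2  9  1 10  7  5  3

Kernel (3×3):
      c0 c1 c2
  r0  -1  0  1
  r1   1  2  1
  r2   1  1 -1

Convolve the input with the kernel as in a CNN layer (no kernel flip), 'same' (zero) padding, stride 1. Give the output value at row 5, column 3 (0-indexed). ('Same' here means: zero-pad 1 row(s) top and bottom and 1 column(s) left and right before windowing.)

The receptive field on the zero-padded input at this output position is [5 5 11 / 1 10 7 / 0 0 0]. Elementwise product with the kernel and sum: 5·-1 + 11·1 + 1·1 + 10·2 + 7·1 + 0·1 + 0·1 + 0·-1.

34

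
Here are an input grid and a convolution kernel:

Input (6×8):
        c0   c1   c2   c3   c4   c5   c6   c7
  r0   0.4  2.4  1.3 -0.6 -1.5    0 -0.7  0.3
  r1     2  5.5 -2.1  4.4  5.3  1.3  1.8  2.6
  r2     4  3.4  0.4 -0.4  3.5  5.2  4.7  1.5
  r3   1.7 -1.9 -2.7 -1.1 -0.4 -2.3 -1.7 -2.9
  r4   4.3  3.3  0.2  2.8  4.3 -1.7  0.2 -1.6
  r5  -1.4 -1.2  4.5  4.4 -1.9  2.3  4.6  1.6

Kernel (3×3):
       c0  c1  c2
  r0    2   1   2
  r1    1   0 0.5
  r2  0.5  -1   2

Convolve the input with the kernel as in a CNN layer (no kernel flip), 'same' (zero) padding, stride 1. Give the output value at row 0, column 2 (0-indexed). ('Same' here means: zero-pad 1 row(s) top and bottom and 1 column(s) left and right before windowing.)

The receptive field on the zero-padded input at this output position is [0 0 0 / 2.4 1.3 -0.6 / 5.5 -2.1 4.4]. Elementwise product with the kernel and sum: 0·2 + 0·1 + 0·2 + 2.4·1 + -0.6·0.5 + 5.5·0.5 + -2.1·-1 + 4.4·2.

15.75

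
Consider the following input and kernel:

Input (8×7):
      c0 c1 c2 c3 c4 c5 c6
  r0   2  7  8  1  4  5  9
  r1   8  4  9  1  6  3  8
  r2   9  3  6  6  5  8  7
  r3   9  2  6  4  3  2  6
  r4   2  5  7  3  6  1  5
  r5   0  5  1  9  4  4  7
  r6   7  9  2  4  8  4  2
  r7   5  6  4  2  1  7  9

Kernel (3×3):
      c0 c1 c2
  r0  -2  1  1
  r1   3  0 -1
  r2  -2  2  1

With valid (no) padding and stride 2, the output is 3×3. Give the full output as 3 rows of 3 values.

Output[0,0]: The receptive field on the input at this output position is [2 7 8 / 8 4 9 / 9 3 6]. Elementwise product with the kernel and sum: 2·-2 + 7·1 + 8·1 + 8·3 + 9·-1 + 9·-2 + 3·2 + 6·1.
Output[0,1]: The receptive field on the input at this output position is [8 1 4 / 9 1 6 / 6 6 5]. Elementwise product with the kernel and sum: 8·-2 + 1·1 + 4·1 + 9·3 + 6·-1 + 6·-2 + 6·2 + 5·1.

20 15 29
25 12 3
13 6 -7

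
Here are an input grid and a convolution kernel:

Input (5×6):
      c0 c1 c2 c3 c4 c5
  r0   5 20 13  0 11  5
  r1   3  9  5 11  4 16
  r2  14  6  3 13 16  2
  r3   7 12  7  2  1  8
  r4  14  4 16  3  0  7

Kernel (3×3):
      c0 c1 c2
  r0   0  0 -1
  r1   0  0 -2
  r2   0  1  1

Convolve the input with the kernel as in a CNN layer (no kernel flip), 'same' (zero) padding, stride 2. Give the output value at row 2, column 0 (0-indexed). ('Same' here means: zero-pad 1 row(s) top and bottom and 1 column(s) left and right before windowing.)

The receptive field on the zero-padded input at this output position is [0 7 12 / 0 14 4 / 0 0 0]. Elementwise product with the kernel and sum: 12·-1 + 4·-2 + 0·1 + 0·1.

-20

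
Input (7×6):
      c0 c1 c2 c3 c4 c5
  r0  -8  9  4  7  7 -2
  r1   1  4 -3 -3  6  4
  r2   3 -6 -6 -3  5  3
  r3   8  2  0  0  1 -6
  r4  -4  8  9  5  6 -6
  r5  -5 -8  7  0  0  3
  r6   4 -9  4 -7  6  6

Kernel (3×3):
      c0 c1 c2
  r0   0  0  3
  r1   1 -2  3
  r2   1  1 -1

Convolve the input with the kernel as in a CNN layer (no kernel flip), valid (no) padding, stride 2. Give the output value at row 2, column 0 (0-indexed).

The receptive field on the input at this output position is [-4 8 9 / -5 -8 7 / 4 -9 4]. Elementwise product with the kernel and sum: 9·3 + -5·1 + -8·-2 + 7·3 + 4·1 + -9·1 + 4·-1.

50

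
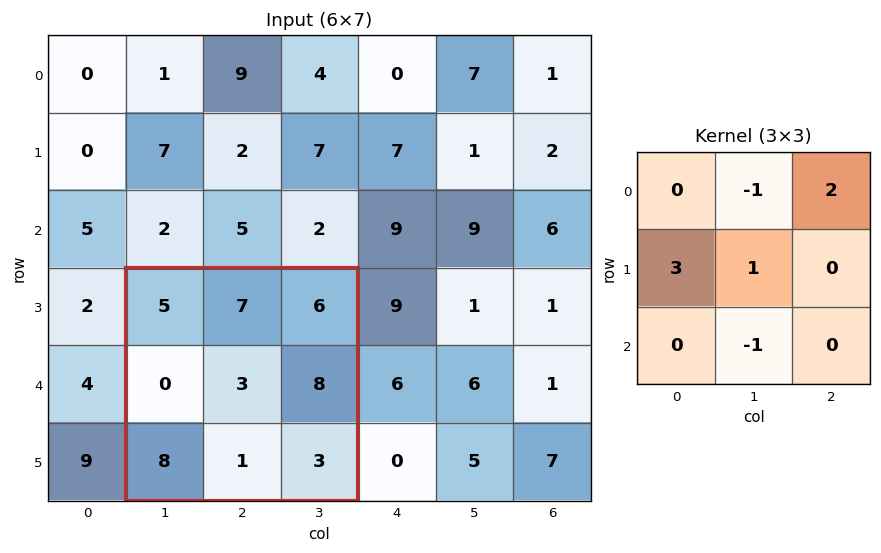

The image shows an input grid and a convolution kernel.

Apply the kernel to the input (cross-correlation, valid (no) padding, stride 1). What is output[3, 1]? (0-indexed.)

7

The receptive field on the input at this output position is [5 7 6 / 0 3 8 / 8 1 3]. Elementwise product with the kernel and sum: 7·-1 + 6·2 + 0·3 + 3·1 + 1·-1.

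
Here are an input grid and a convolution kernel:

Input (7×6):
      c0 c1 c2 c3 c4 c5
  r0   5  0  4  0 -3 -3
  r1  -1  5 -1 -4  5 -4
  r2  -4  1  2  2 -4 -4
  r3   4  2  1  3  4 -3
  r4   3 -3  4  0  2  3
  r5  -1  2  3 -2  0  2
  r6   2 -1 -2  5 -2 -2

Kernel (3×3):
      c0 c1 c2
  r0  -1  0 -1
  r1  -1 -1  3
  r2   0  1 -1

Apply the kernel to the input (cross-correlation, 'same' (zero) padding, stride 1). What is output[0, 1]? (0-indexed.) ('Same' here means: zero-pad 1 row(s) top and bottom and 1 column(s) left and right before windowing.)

13

The receptive field on the zero-padded input at this output position is [0 0 0 / 5 0 4 / -1 5 -1]. Elementwise product with the kernel and sum: 0·-1 + 0·-1 + 5·-1 + 0·-1 + 4·3 + 5·1 + -1·-1.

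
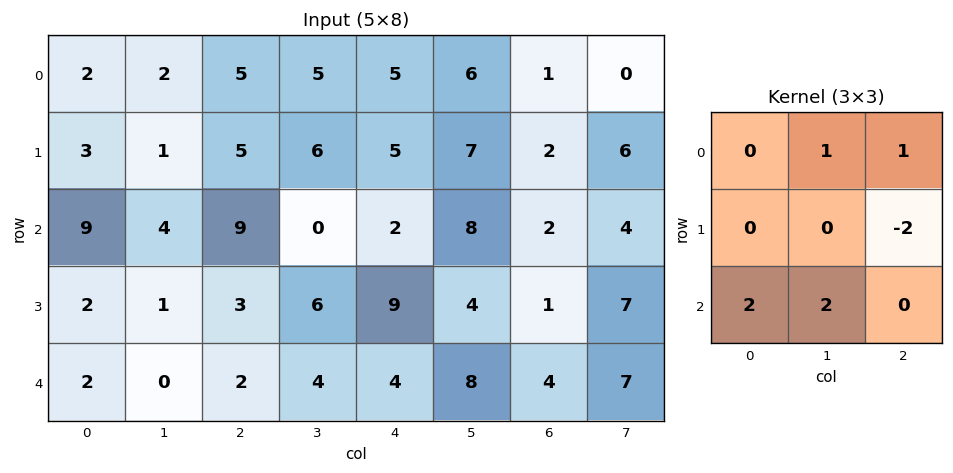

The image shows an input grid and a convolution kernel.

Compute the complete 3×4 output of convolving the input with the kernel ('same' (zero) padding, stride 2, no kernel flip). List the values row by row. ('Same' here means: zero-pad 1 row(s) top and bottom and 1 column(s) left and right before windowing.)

2 2 10 18
0 19 26 10
3 1 -3 -6

Output[0,0]: The receptive field on the zero-padded input at this output position is [0 0 0 / 0 2 2 / 0 3 1]. Elementwise product with the kernel and sum: 0·1 + 0·1 + 2·-2 + 0·2 + 3·2.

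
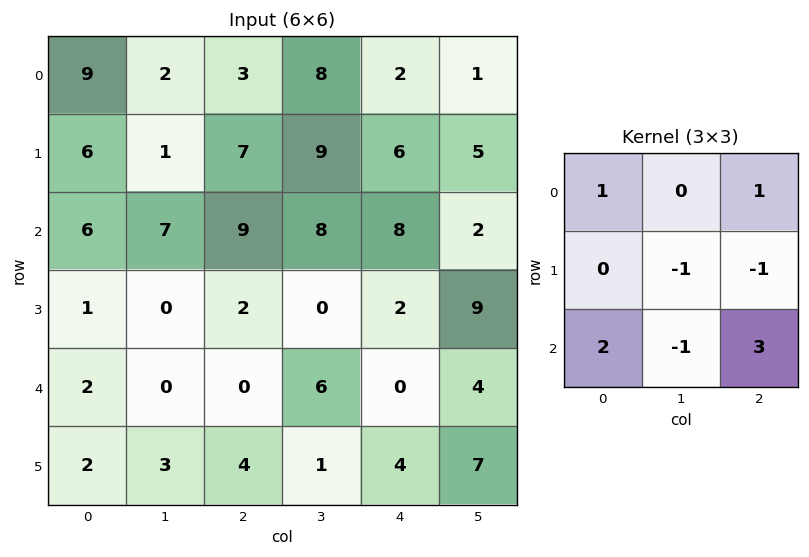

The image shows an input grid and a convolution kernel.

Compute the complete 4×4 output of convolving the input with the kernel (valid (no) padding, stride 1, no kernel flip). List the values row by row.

36 23 24 12
5 -9 7 29
17 31 9 23
16 -1 17 24

Output[0,0]: The receptive field on the input at this output position is [9 2 3 / 6 1 7 / 6 7 9]. Elementwise product with the kernel and sum: 9·1 + 3·1 + 1·-1 + 7·-1 + 6·2 + 7·-1 + 9·3.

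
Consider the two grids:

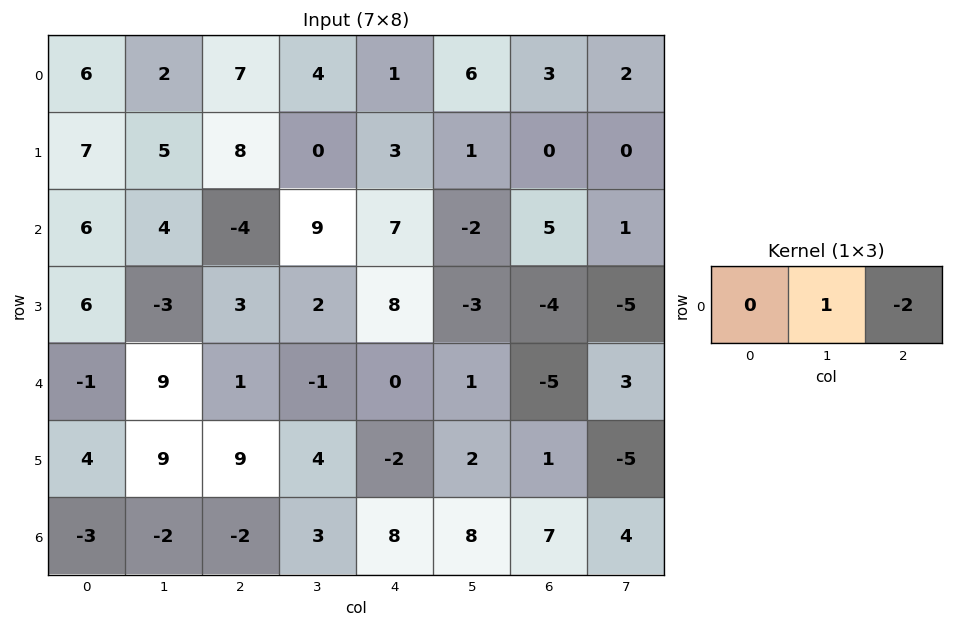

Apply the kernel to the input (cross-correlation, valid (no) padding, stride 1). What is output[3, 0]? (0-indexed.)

-9

The receptive field on the input at this output position is [6 -3 3]. Elementwise product with the kernel and sum: -3·1 + 3·-2.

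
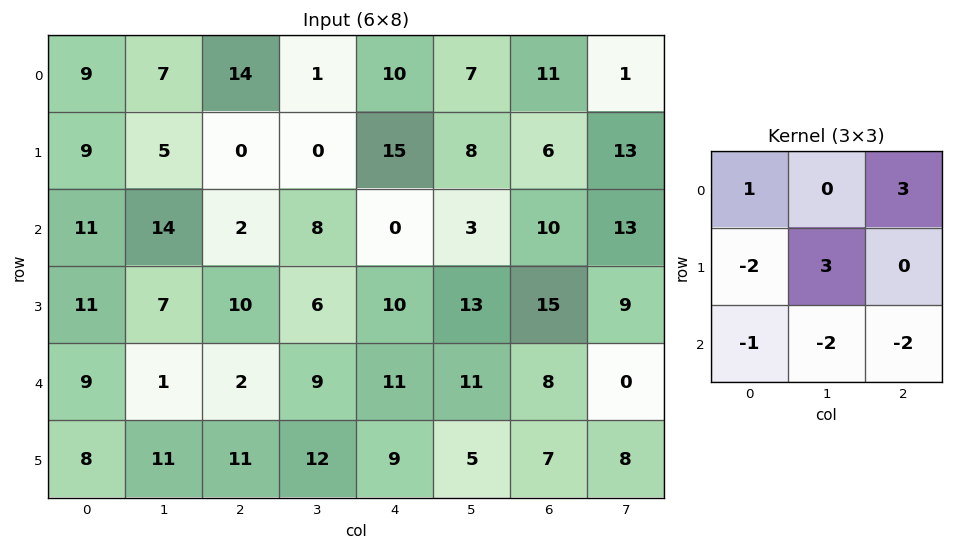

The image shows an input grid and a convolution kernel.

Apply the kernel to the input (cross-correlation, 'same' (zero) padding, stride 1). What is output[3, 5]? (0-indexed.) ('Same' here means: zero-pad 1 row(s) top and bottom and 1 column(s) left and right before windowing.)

The receptive field on the zero-padded input at this output position is [0 3 10 / 10 13 15 / 11 11 8]. Elementwise product with the kernel and sum: 0·1 + 10·3 + 10·-2 + 13·3 + 11·-1 + 11·-2 + 8·-2.

0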